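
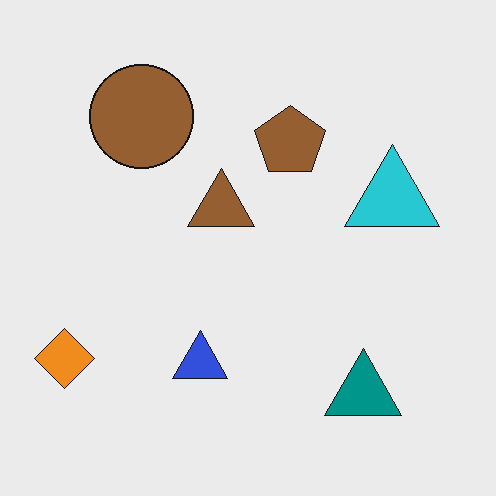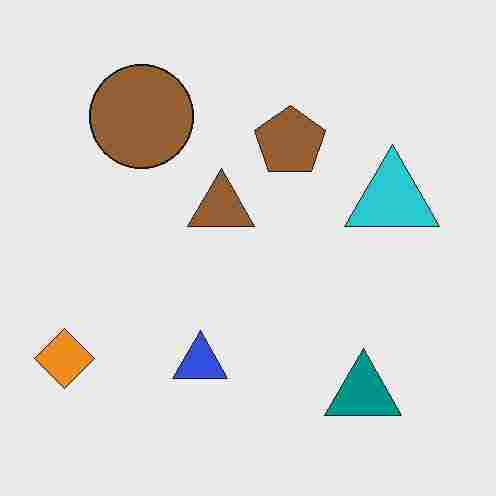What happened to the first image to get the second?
The second image is the first heavily JPEG-compressed with obvious blocking artifacts.

Blocky 8×8 compression artifacts appear around shape edges and the flat background shows ringing — characteristic JPEG degradation.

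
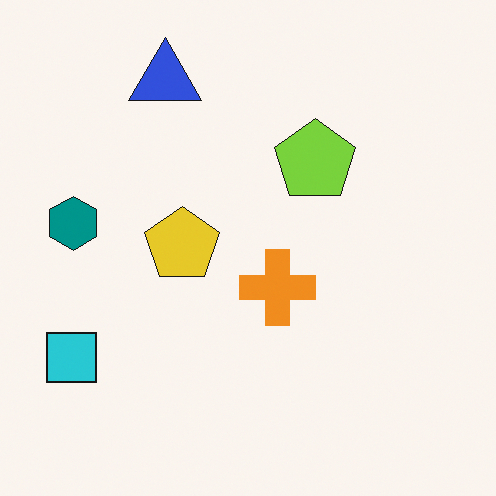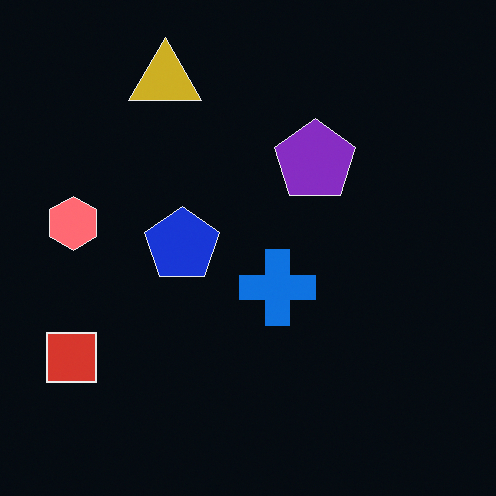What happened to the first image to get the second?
Color-inverted (negative).

The light background has become dark and every shape's color is its complement — a photographic negative.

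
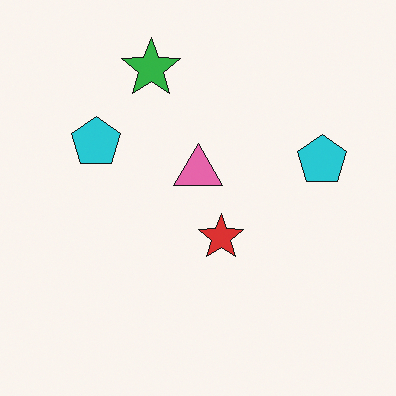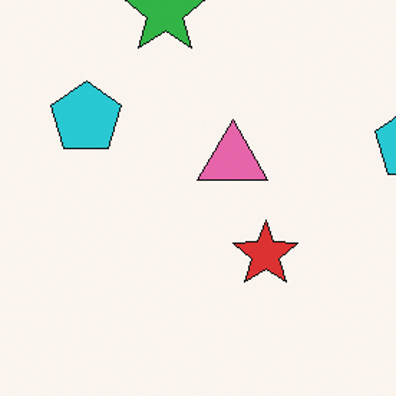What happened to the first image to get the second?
The image was cropped to a modestly smaller region and rescaled.

The visible shapes are larger and the field of view is narrower; shapes near the original edges may be partly or wholly outside the frame — a crop-and-rescale.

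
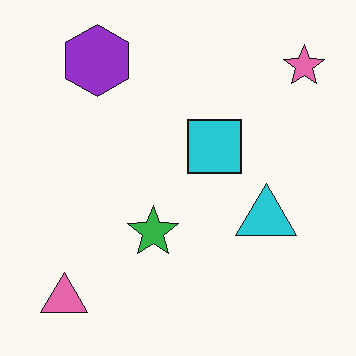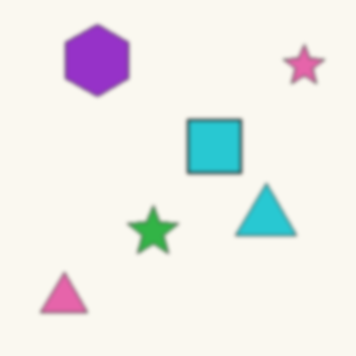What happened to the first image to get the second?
The transformation is: lightly blurred.

Shape edges and outlines are uniformly softened across the whole image.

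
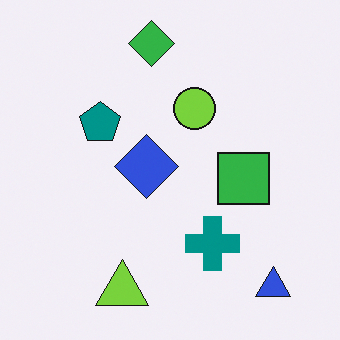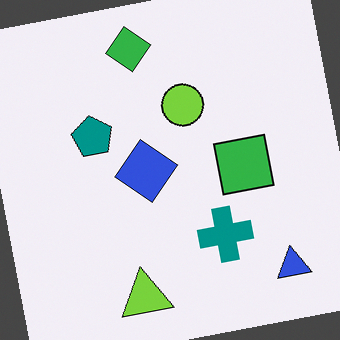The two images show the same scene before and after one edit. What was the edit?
The image was rotated counter-clockwise by a small amount.

Every shape is tilted by the same angle and the image corners show triangular fill wedges — a whole-image rotation by a non-right angle.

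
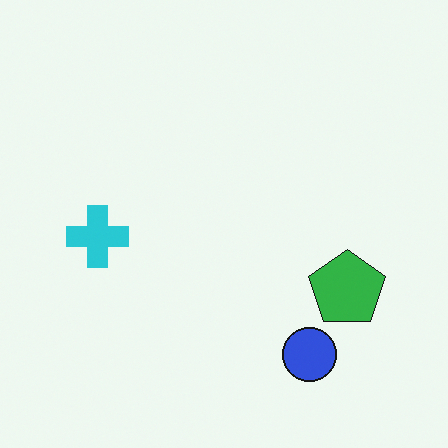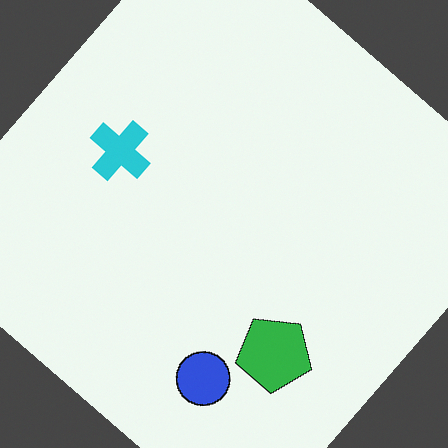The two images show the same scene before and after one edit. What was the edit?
Rotated clockwise by a large amount — several tens of degrees.

Every shape is tilted by the same angle and the image corners show triangular fill wedges — a whole-image rotation by a non-right angle.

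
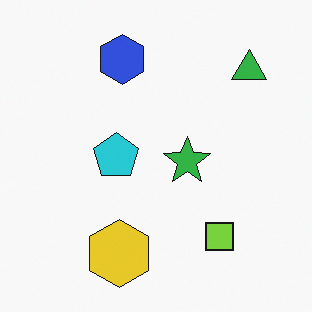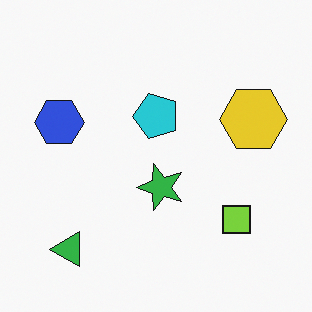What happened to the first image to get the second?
This is the original image transposed (reflected across the top-left ↔ bottom-right diagonal).

Shapes have swapped their row and column positions — what was in the top-right is now in the bottom-left — a diagonal reflection.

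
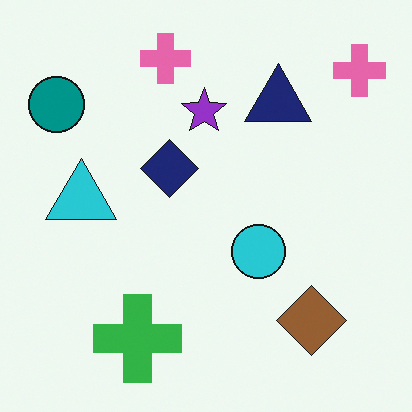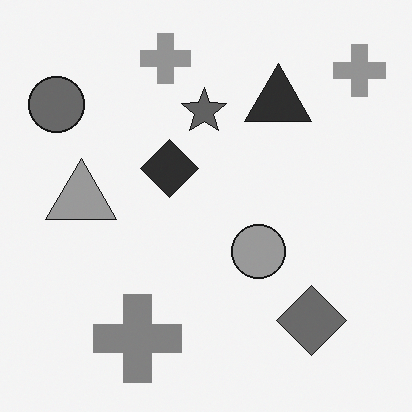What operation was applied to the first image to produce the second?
The transformation is: converted to grayscale.

All color is removed — every shape is now a shade of grey.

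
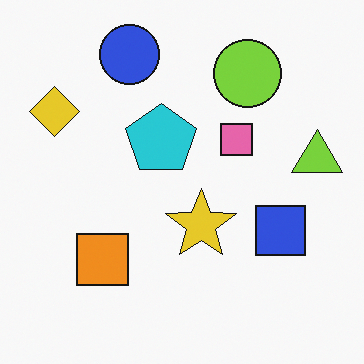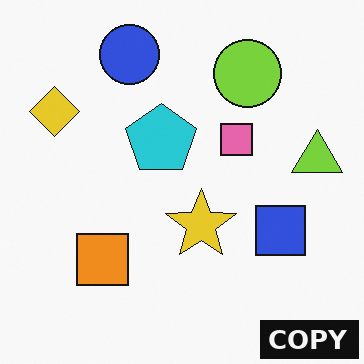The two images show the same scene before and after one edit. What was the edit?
It was watermarked with the text "COPY" in the lower-right corner.

A dark label reading "COPY" appears in the lower-right corner.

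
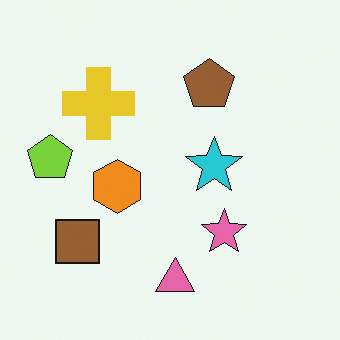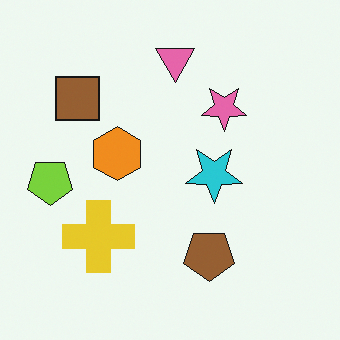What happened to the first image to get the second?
It was flipped vertically (top ↔ bottom).

The pink triangle is in the bottom of the first image and the top of the second — shapes on opposite sides of the horizontal midline have swapped in a mirror flip.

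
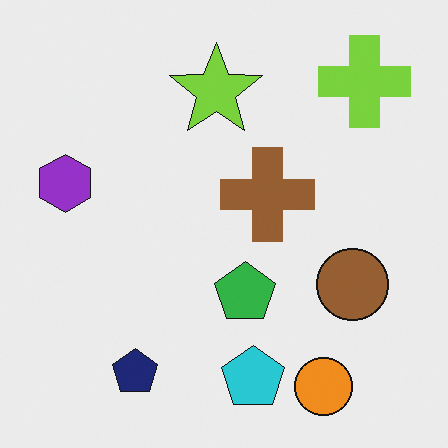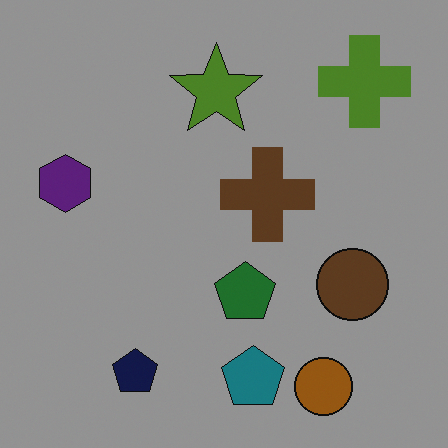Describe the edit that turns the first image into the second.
The second image is the first darkened a lot.

Every pixel — background and shapes alike — is uniformly darkened.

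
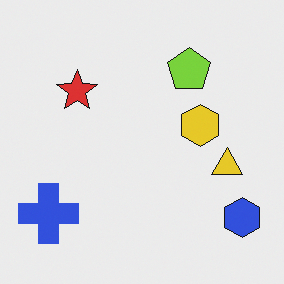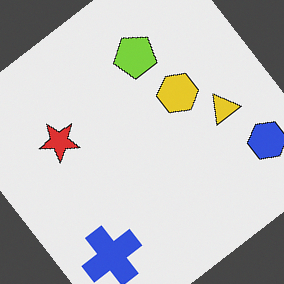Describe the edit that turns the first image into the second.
The transformation is: rotated counter-clockwise by a large amount — several tens of degrees.

Every shape is tilted by the same angle and the image corners show triangular fill wedges — a whole-image rotation by a non-right angle.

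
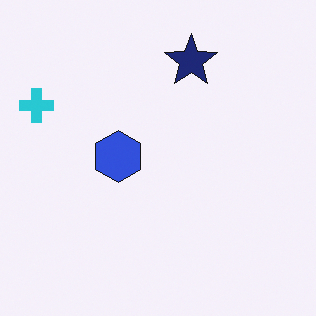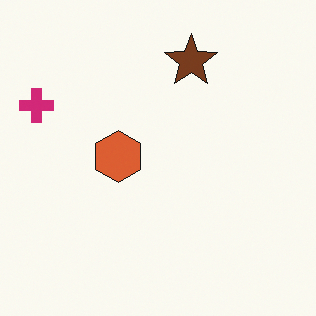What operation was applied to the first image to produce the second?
The transformation is: hue-shifted noticeably.

Every shape's color has rotated by the same amount around the hue wheel — a uniform hue shift.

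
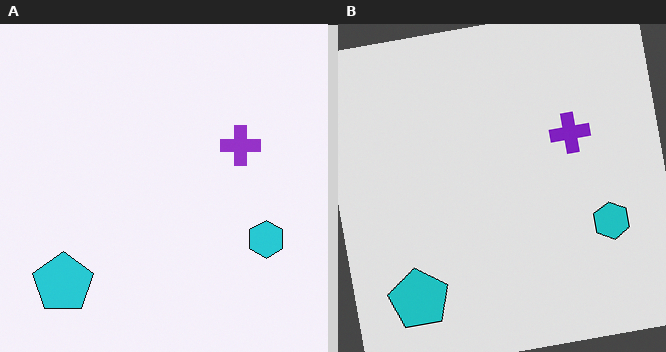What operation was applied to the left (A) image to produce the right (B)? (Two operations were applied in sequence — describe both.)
The transformation is: moderately posterized, then rotated counter-clockwise by a small amount.

Each flat color has snapped to a coarser quantized level — most visibly, the near-white background has dropped to a flat grey. Every shape is tilted by the same angle and the image corners show triangular fill wedges — a whole-image rotation by a non-right angle.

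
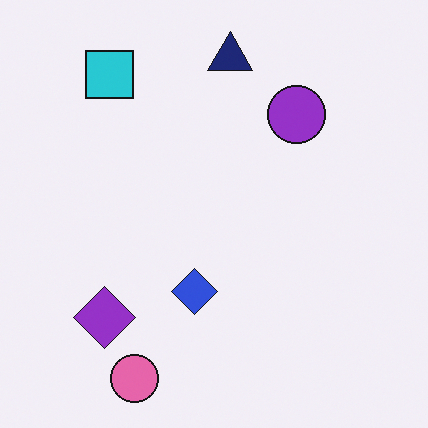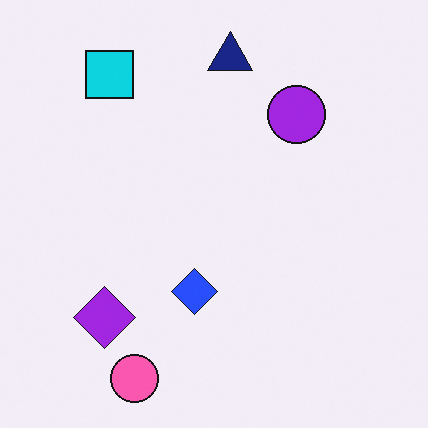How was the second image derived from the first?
The second image is the first slightly oversaturated.

All colors are more vivid — a global saturation change.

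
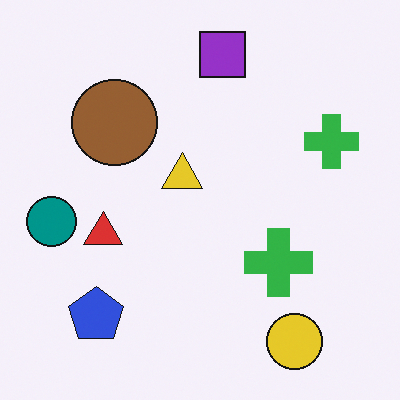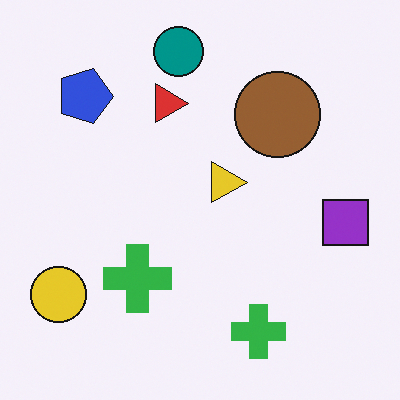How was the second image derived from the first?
It was rotated 90° clockwise.

The yellow circle sits in the bottom-right of the first image and the bottom-left of the second — consistent with a whole-image 90° clockwise rotation.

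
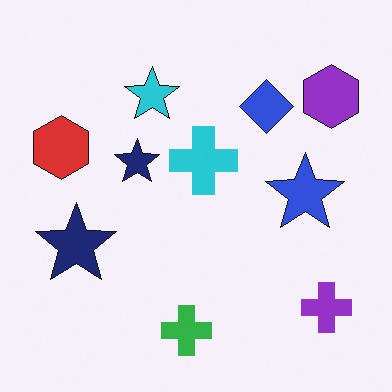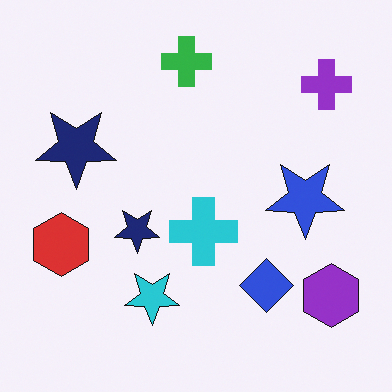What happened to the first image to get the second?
It was flipped vertically (top ↔ bottom).

The green cross is in the bottom of the first image and the top of the second — shapes on opposite sides of the horizontal midline have swapped in a mirror flip.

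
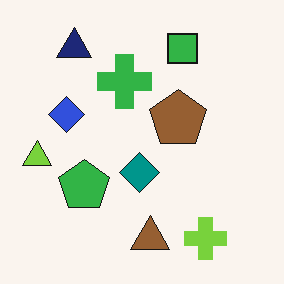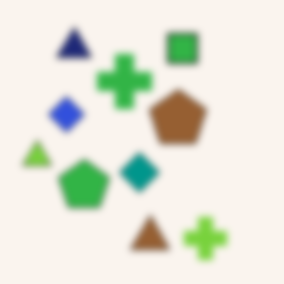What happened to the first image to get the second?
The second image is the first noticeably gaussian-blurred.

Shape edges and outlines are uniformly softened across the whole image.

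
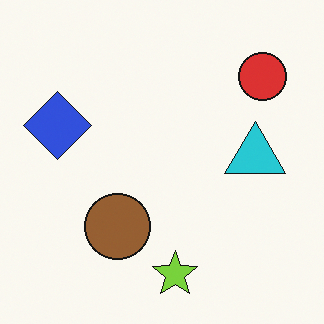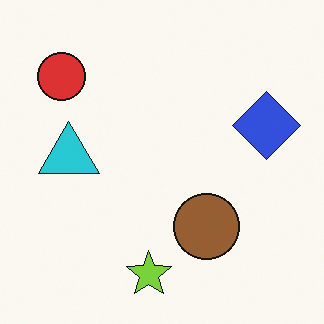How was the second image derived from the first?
The transformation is: flipped horizontally (left ↔ right).

The blue diamond is in the left of the first image and the right of the second — shapes on opposite sides of the vertical midline have swapped in a mirror flip.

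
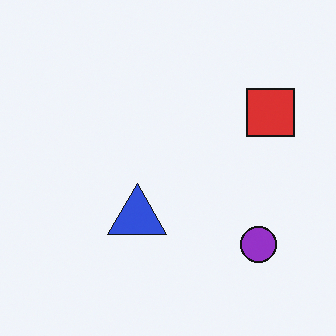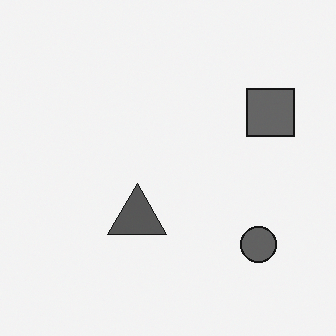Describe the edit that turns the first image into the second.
It was converted to grayscale.

All color is removed — every shape is now a shade of grey.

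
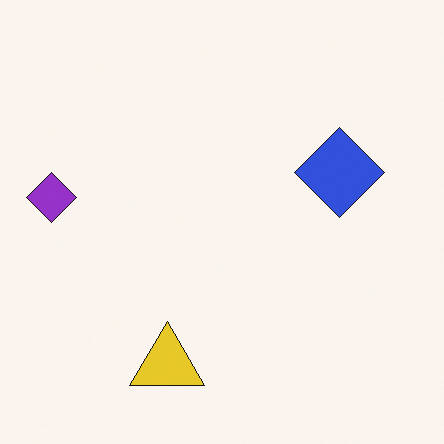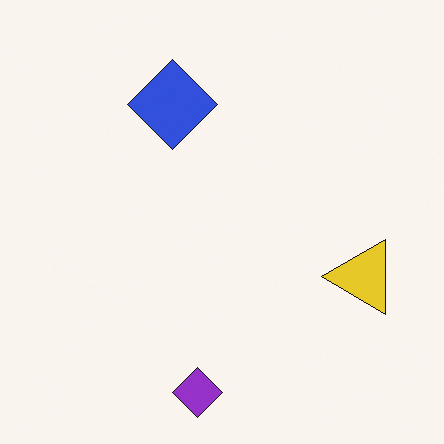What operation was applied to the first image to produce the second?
Rotated 90° counter-clockwise.

The purple diamond sits in the left of the first image and the bottom of the second — consistent with a whole-image 90° counter-clockwise rotation.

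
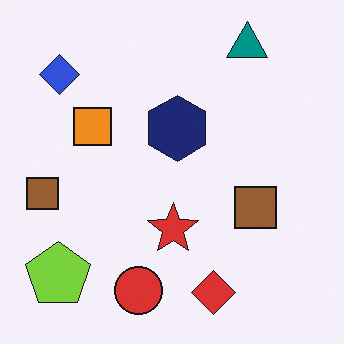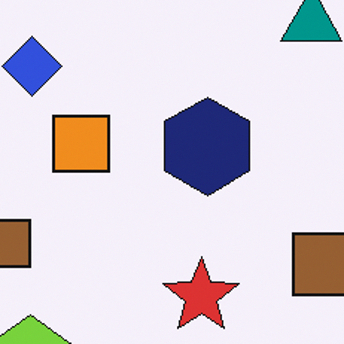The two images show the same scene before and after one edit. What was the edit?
The image was cropped slightly and scaled back up.

The visible shapes are larger and the field of view is narrower; shapes near the original edges may be partly or wholly outside the frame — a crop-and-rescale.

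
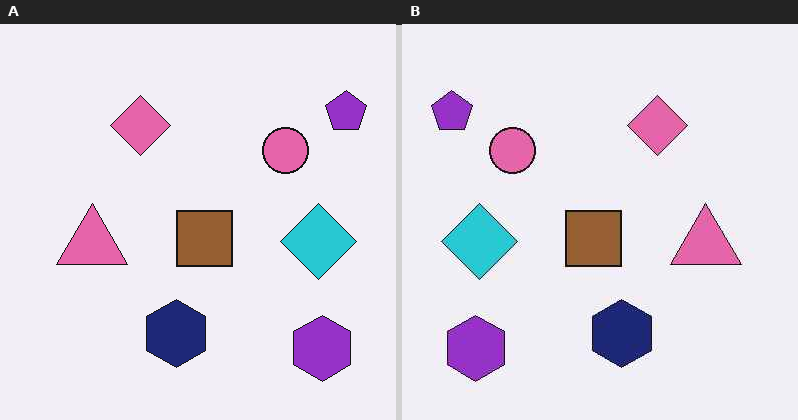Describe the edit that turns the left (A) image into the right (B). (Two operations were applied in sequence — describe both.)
The image was flipped horizontally (left ↔ right), then JPEG-compressed with visible artifacts.

The purple pentagon is in the top-right of the left (A) image and the top-left of the right (B) — shapes on opposite sides of the vertical midline have swapped in a mirror flip. Blocky 8×8 compression artifacts appear around shape edges and the flat background shows ringing — characteristic JPEG degradation.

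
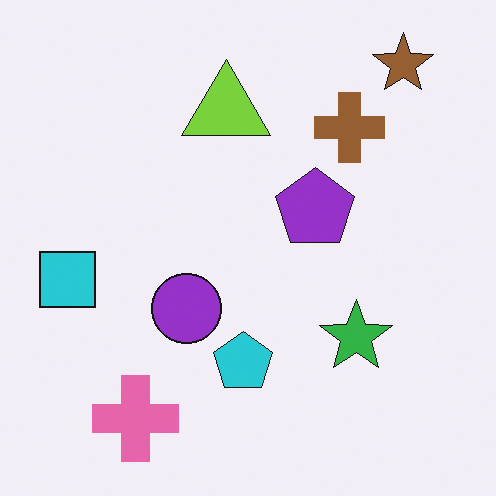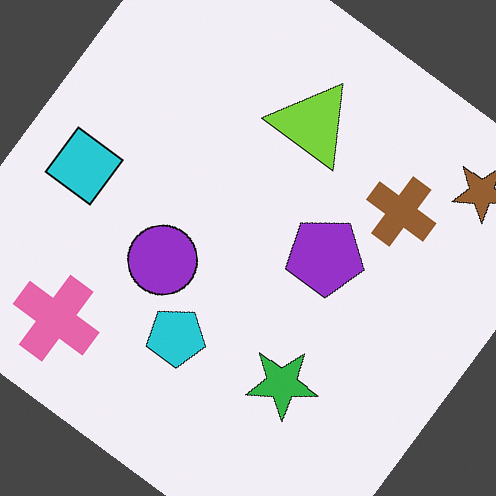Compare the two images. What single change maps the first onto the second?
The second image is the first rotated clockwise by a large amount — several tens of degrees.

Every shape is tilted by the same angle and the image corners show triangular fill wedges — a whole-image rotation by a non-right angle.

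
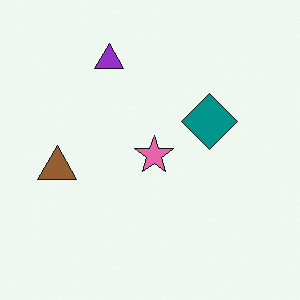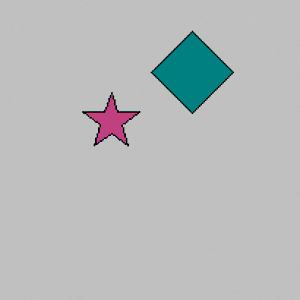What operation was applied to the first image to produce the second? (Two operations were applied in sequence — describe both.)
The transformation is: cropped slightly and scaled back up, then aggressively posterized.

The visible shapes are larger and the field of view is narrower; shapes near the original edges may be partly or wholly outside the frame — a crop-and-rescale. Each flat color has snapped to a coarser quantized level — most visibly, the near-white background has dropped to a flat grey.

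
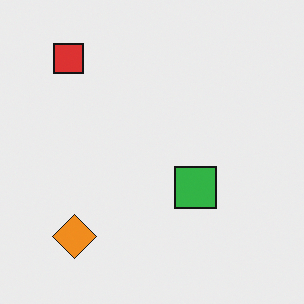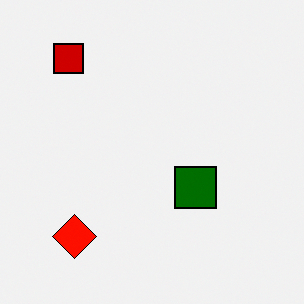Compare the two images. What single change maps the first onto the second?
The second image is the first boosted in contrast.

Tones are pushed away from mid-grey across the whole image — a global contrast change.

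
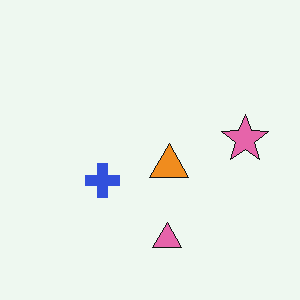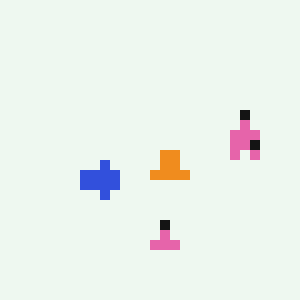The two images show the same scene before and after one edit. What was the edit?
The second image is the first heavily pixelated into large blocks.

Shapes are reduced to large square blocks; fine edges and outlines are lost — a downscale-then-upscale (mosaic) effect.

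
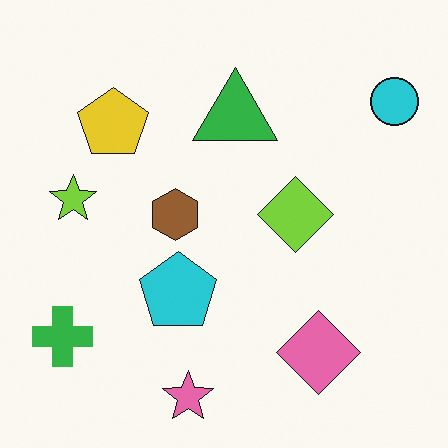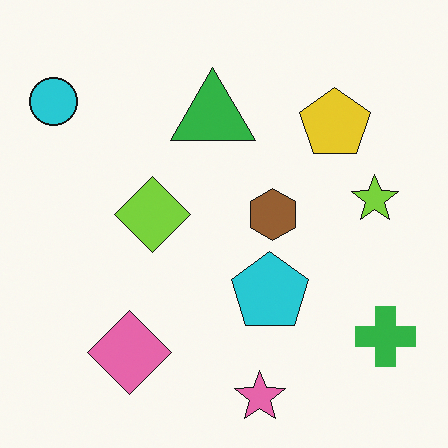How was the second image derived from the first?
It was flipped horizontally (left ↔ right).

The cyan circle is in the top-right of the first image and the top-left of the second — shapes on opposite sides of the vertical midline have swapped in a mirror flip.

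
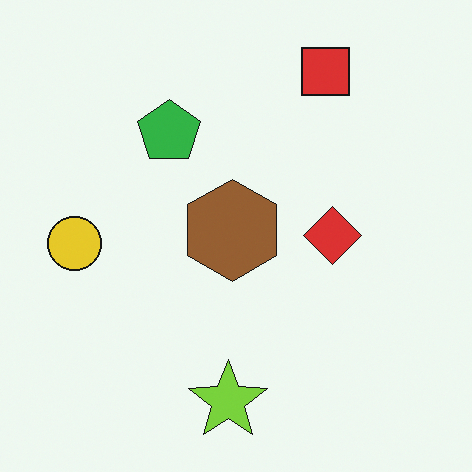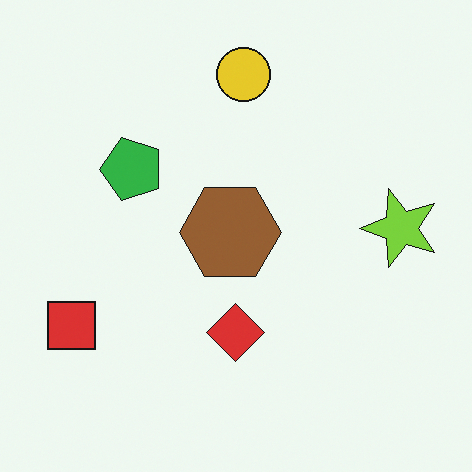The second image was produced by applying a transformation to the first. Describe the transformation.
This is the original image transposed (reflected across the top-left ↔ bottom-right diagonal).

Shapes have swapped their row and column positions — what was in the top-right is now in the bottom-left — a diagonal reflection.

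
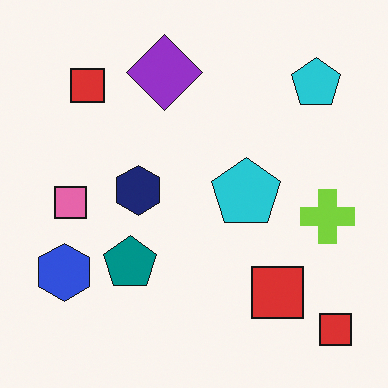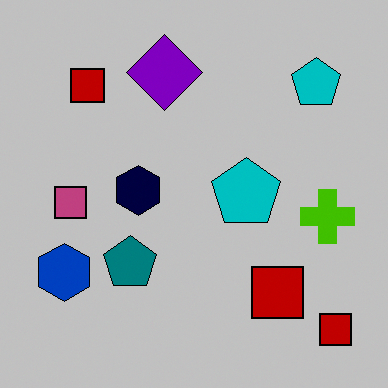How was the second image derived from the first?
The image was aggressively posterized.

Each flat color has snapped to a coarser quantized level — most visibly, the near-white background has dropped to a flat grey.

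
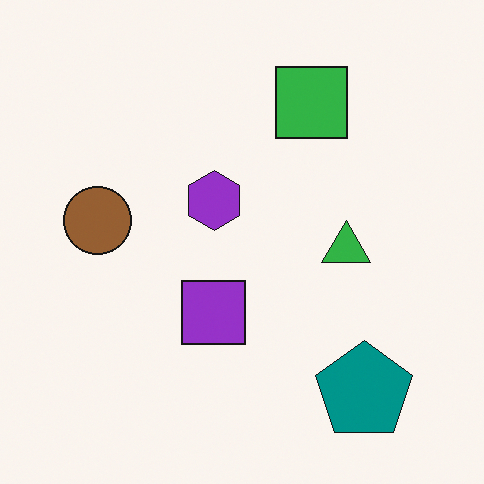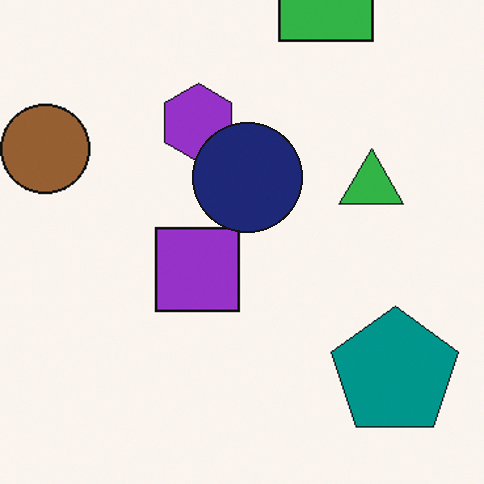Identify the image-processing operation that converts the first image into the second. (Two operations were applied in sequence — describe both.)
It was cropped to a modestly smaller region and rescaled, then overlaid with an additional navy circle.

The visible shapes are larger and the field of view is narrower; shapes near the original edges may be partly or wholly outside the frame — a crop-and-rescale. A navy circle appears in the second image that is absent from the first.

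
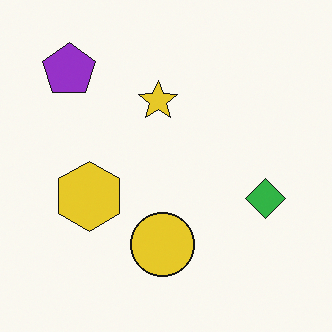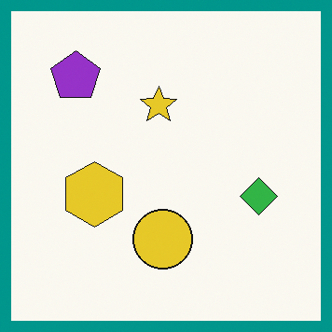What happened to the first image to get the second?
It was framed with a teal border.

A solid teal frame runs around the edge of the second image, with the content slightly shrunk inside it.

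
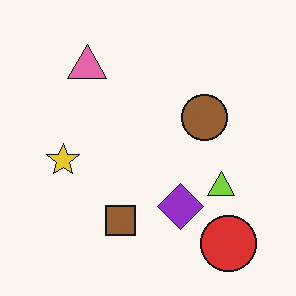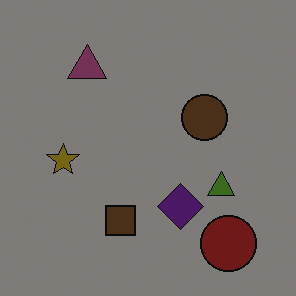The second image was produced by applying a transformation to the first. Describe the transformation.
Substantially darkened.

Every pixel — background and shapes alike — is uniformly darkened.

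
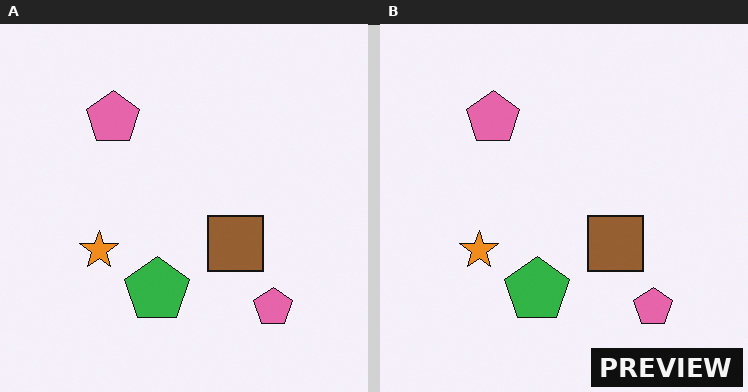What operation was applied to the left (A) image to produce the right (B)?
Watermarked with the text "PREVIEW" in the lower-right corner.

A dark label reading "PREVIEW" appears in the lower-right corner.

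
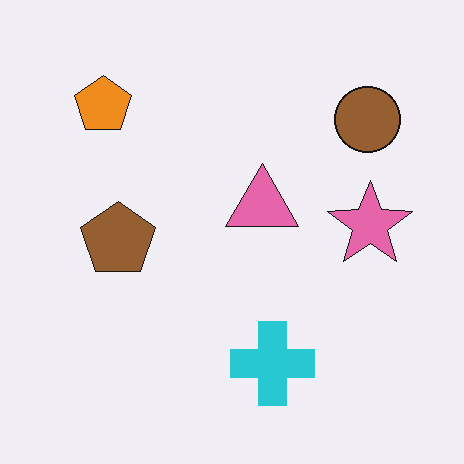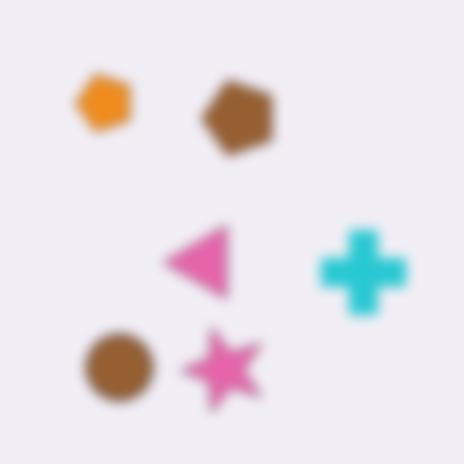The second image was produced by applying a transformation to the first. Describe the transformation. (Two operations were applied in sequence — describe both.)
The second image is the first transposed (reflected across the top-left ↔ bottom-right diagonal), then strongly gaussian-blurred.

Shapes have swapped their row and column positions — what was in the top-right is now in the bottom-left — a diagonal reflection. Shape edges and outlines are uniformly softened across the whole image.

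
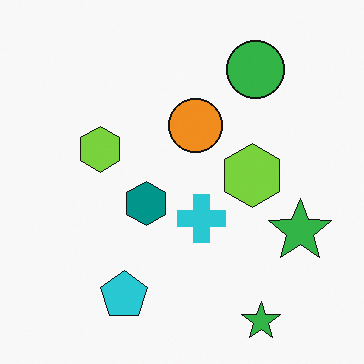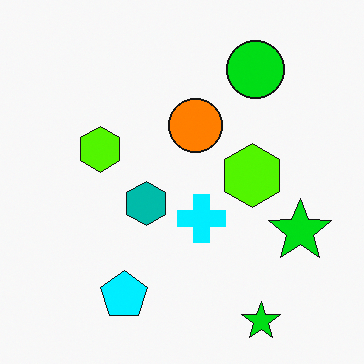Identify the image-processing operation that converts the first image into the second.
The transformation is: heavily oversaturated.

All colors are more vivid — a global saturation change.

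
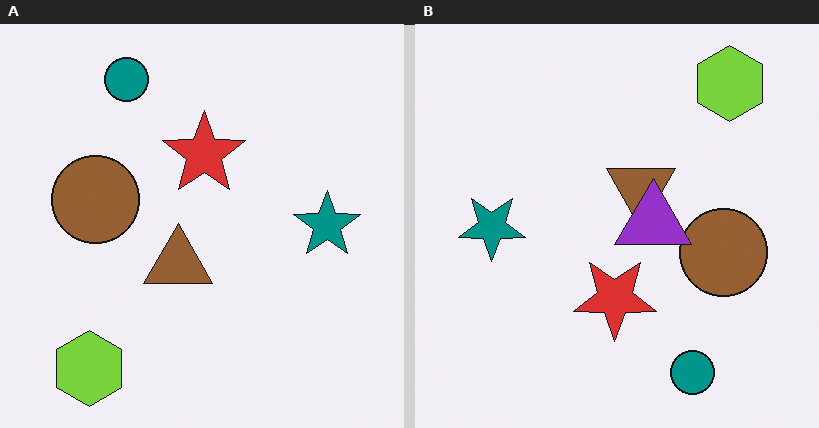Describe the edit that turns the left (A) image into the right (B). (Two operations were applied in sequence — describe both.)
The transformation is: rotated 180°, then overlaid with an additional purple triangle.

The lime hexagon sits in the bottom-left of the left (A) image and the top-right of the right (B) — consistent with a whole-image 180° rotation. A purple triangle appears in the right (B) image that is absent from the left (A).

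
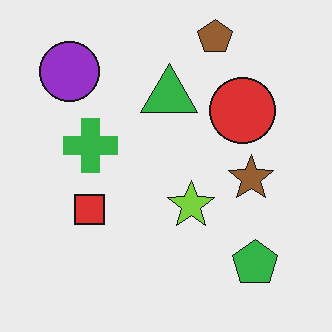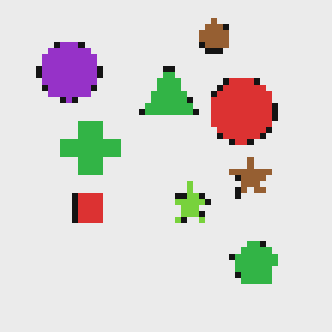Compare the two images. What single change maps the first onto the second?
It was moderately pixelated.

Shapes are reduced to large square blocks; fine edges and outlines are lost — a downscale-then-upscale (mosaic) effect.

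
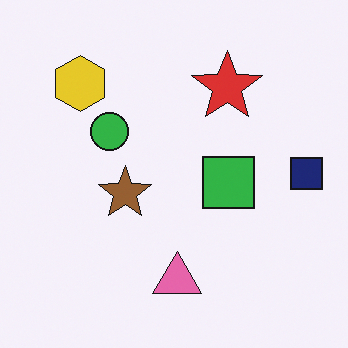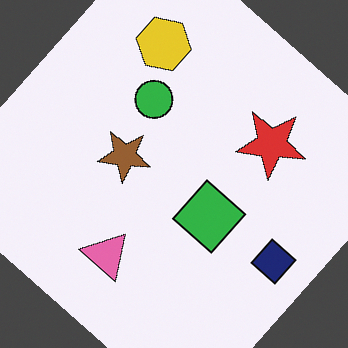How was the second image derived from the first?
It was rotated clockwise by a large amount — several tens of degrees.

Every shape is tilted by the same angle and the image corners show triangular fill wedges — a whole-image rotation by a non-right angle.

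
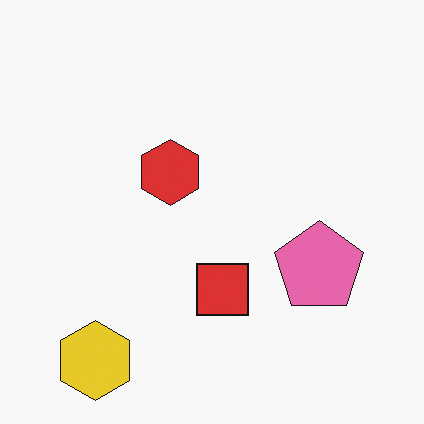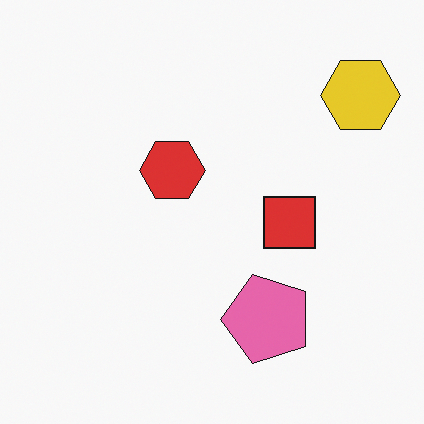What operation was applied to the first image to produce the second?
The transformation is: transposed (reflected across the top-left ↔ bottom-right diagonal).

Shapes have swapped their row and column positions — what was in the top-right is now in the bottom-left — a diagonal reflection.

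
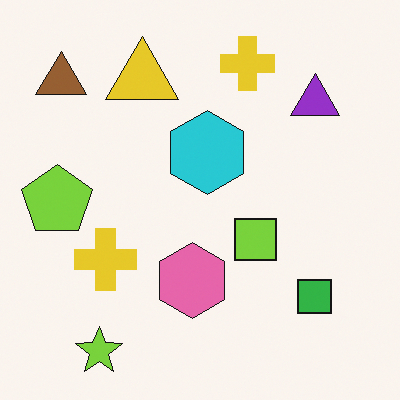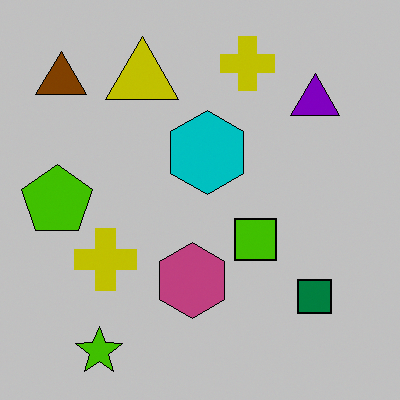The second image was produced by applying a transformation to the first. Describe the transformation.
It was aggressively posterized.

Each flat color has snapped to a coarser quantized level — most visibly, the near-white background has dropped to a flat grey.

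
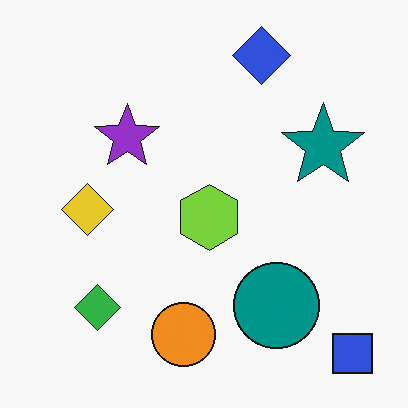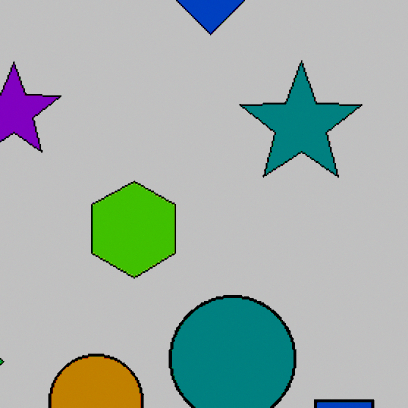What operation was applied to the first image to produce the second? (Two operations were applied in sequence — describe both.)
Cropped to a modestly smaller region and rescaled, then heavily posterized to just a handful of flat colors.

The visible shapes are larger and the field of view is narrower; shapes near the original edges may be partly or wholly outside the frame — a crop-and-rescale. Each flat color has snapped to a coarser quantized level — most visibly, the near-white background has dropped to a flat grey.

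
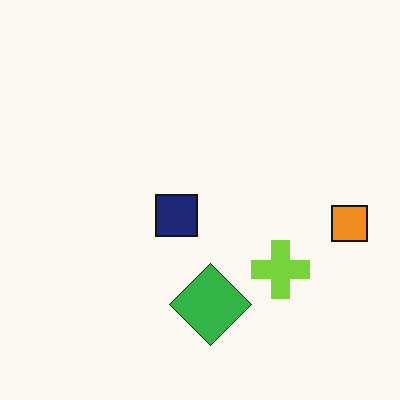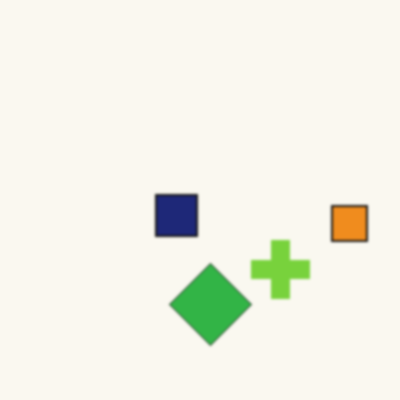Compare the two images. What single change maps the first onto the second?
The image was slightly softened.

Shape edges and outlines are uniformly softened across the whole image.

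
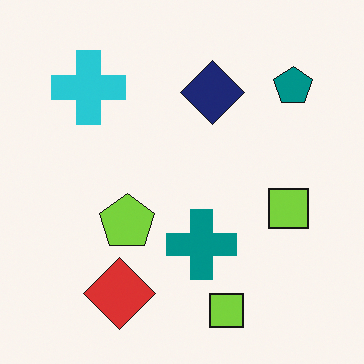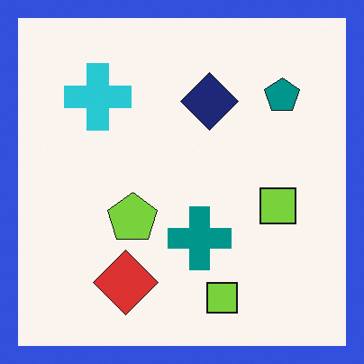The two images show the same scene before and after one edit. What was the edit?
The second image is the first framed with a blue border.

A solid blue frame runs around the edge of the second image, with the content slightly shrunk inside it.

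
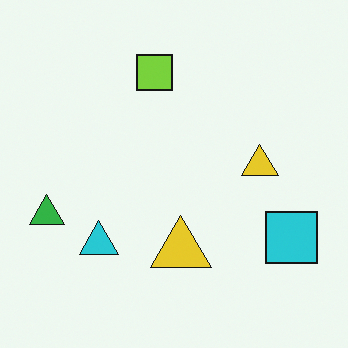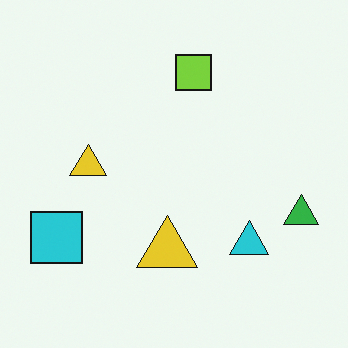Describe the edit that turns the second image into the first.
Flipped horizontally (left ↔ right).

The green triangle is in the right of the second image and the left of the first — shapes on opposite sides of the vertical midline have swapped in a mirror flip.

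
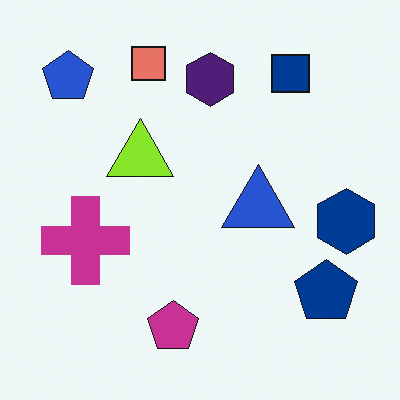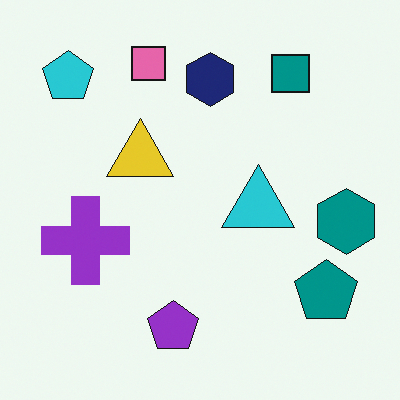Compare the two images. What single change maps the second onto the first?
The transformation is: hue-shifted by a small amount.

Every shape's color has rotated by the same amount around the hue wheel — a uniform hue shift.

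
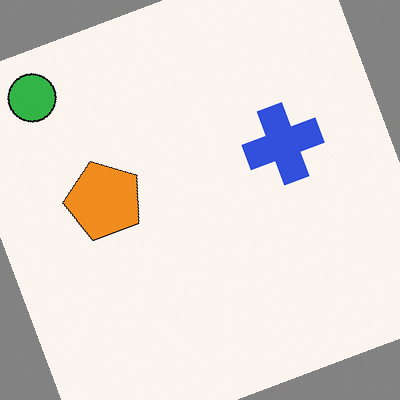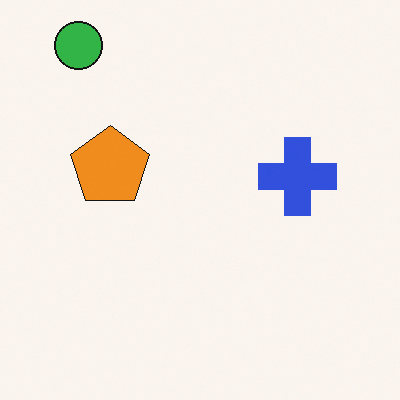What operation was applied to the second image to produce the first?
The first image is the second rotated counter-clockwise by a moderate amount.

Every shape is tilted by the same angle and the image corners show triangular fill wedges — a whole-image rotation by a non-right angle.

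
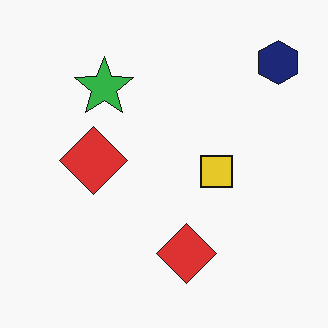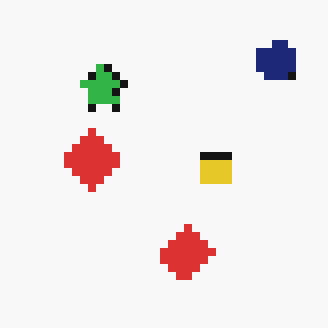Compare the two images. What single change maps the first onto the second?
The second image is the first pixelated into visible square blocks.

Shapes are reduced to large square blocks; fine edges and outlines are lost — a downscale-then-upscale (mosaic) effect.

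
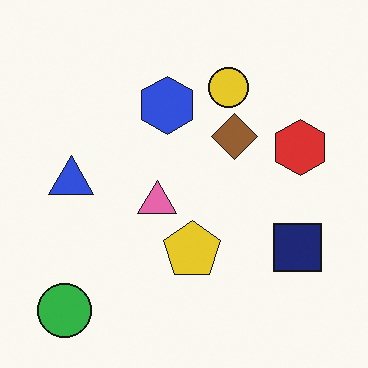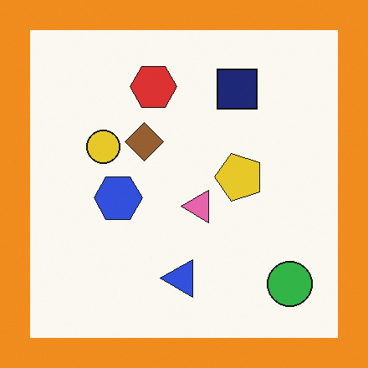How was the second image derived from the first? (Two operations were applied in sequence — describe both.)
The second image is the first rotated 90° counter-clockwise, then framed with a orange border.

The green circle sits in the bottom-left of the first image and the bottom-right of the second — consistent with a whole-image 90° counter-clockwise rotation. A solid orange frame runs around the edge of the second image, with the content slightly shrunk inside it.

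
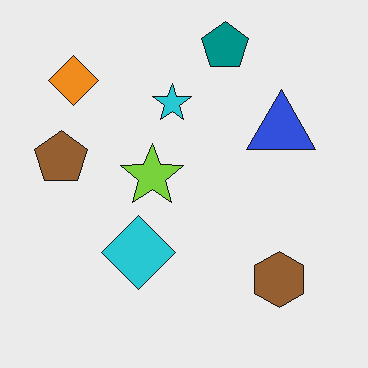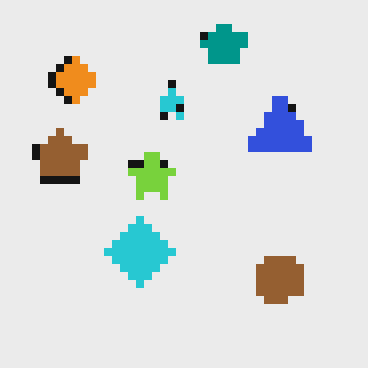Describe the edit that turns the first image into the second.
This is the original image moderately pixelated.

Shapes are reduced to large square blocks; fine edges and outlines are lost — a downscale-then-upscale (mosaic) effect.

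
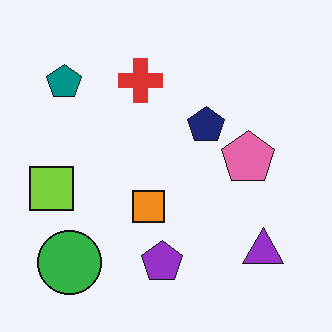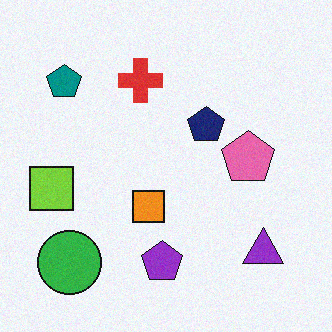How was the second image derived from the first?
It was degraded with a light layer of grain.

Random speckle covers the whole image, including the flat background.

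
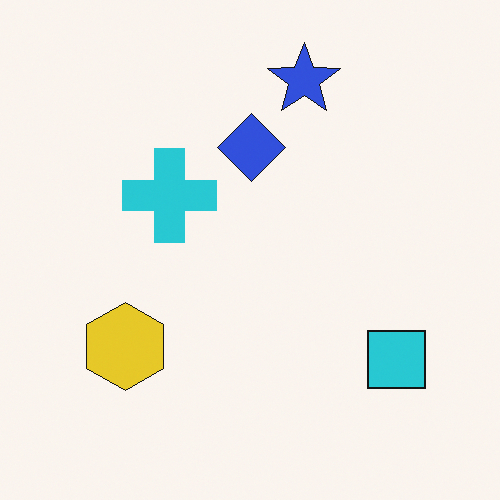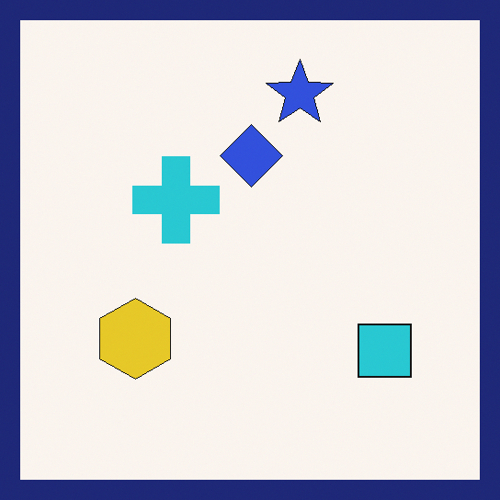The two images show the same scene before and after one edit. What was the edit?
The image was framed with a navy border.

A solid navy frame runs around the edge of the second image, with the content slightly shrunk inside it.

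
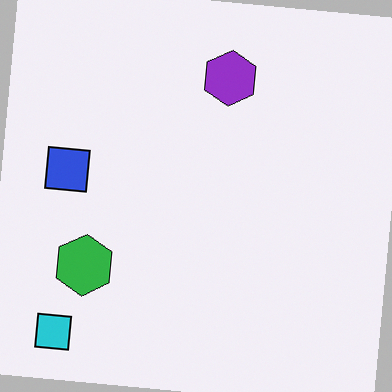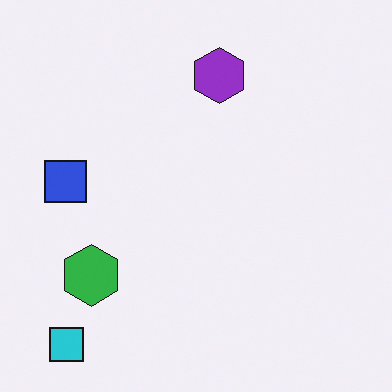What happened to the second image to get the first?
It was rotated clockwise by a slight angle.

Every shape is tilted by the same angle and the image corners show triangular fill wedges — a whole-image rotation by a non-right angle.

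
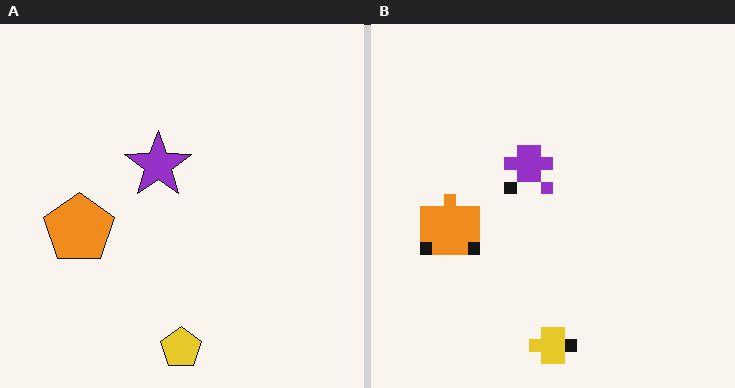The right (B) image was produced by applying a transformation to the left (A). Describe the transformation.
This is the original image coarsely pixelated.

Shapes are reduced to large square blocks; fine edges and outlines are lost — a downscale-then-upscale (mosaic) effect.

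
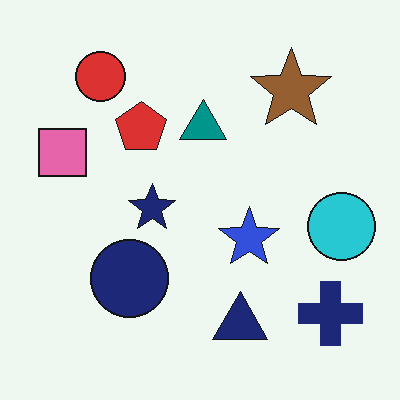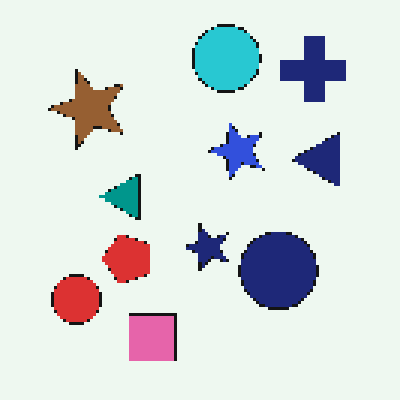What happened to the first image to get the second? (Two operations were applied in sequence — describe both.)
The transformation is: mildly pixelated, then rotated 90° counter-clockwise.

Shapes are reduced to large square blocks; fine edges and outlines are lost — a downscale-then-upscale (mosaic) effect. The navy cross sits in the bottom-right of the first image and the top-right of the second — consistent with a whole-image 90° counter-clockwise rotation.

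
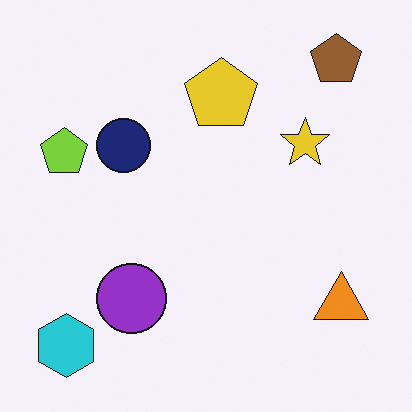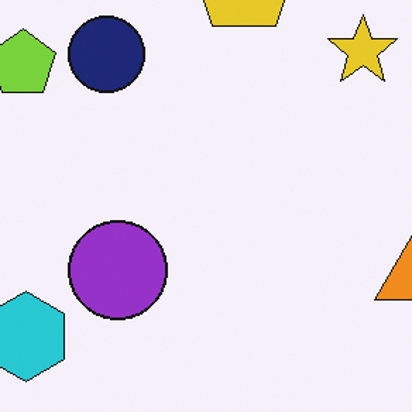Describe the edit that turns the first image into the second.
It was cropped slightly and scaled back up.

The visible shapes are larger and the field of view is narrower; shapes near the original edges may be partly or wholly outside the frame — a crop-and-rescale.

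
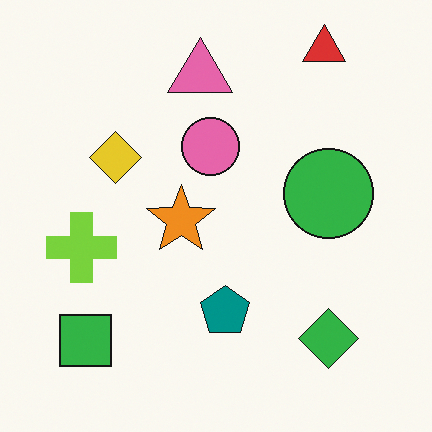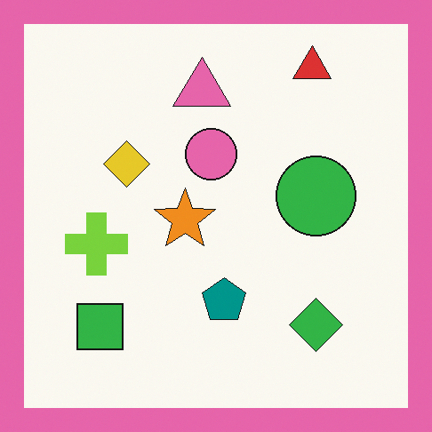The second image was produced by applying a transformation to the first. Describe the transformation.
The second image is the first framed with a pink border.

A solid pink frame runs around the edge of the second image, with the content slightly shrunk inside it.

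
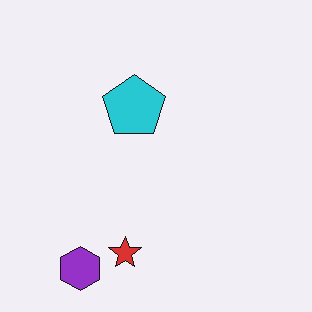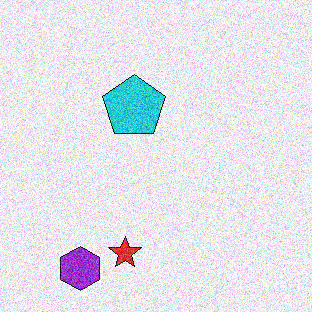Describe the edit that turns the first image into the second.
The image was degraded with heavy additive noise.

Random speckle covers the whole image, including the flat background.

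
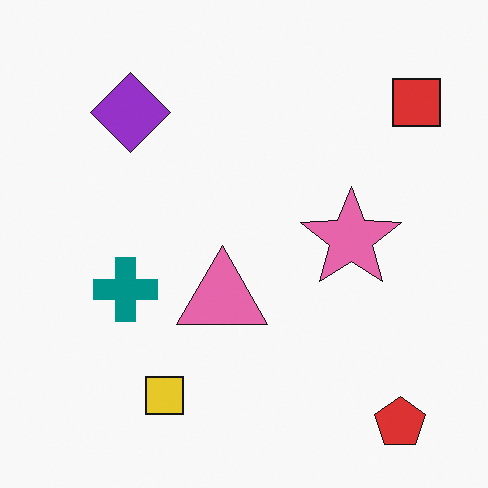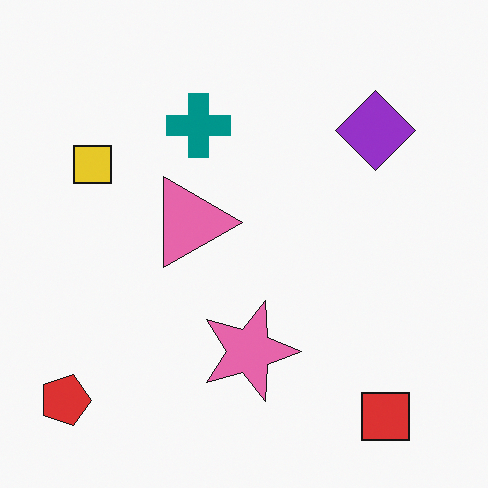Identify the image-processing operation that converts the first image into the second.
This is the original image rotated 90° clockwise.

The red pentagon sits in the bottom-right of the first image and the bottom-left of the second — consistent with a whole-image 90° clockwise rotation.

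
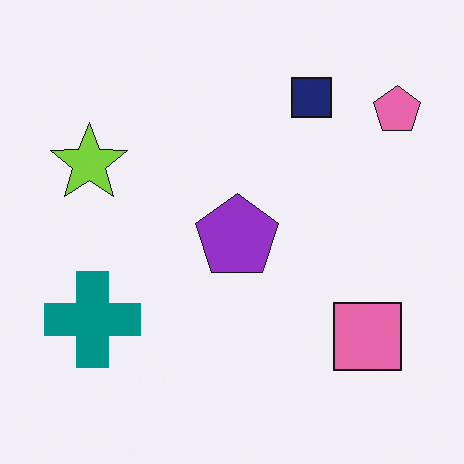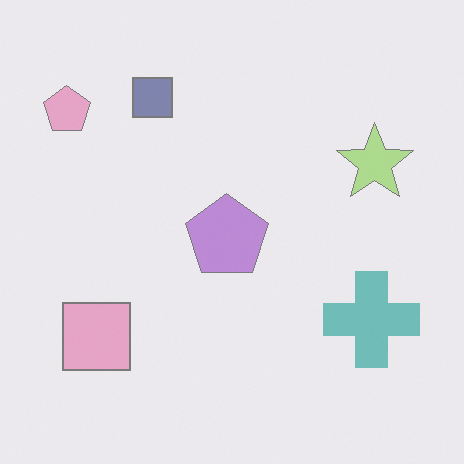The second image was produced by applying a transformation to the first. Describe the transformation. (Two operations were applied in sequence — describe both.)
The image was washed out (contrast reduced), then flipped horizontally (left ↔ right).

Tones are pushed toward mid-grey across the whole image — a global contrast change. The pink pentagon is in the top-right of the first image and the top-left of the second — shapes on opposite sides of the vertical midline have swapped in a mirror flip.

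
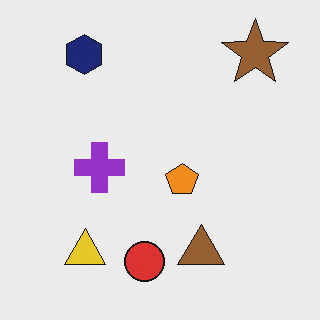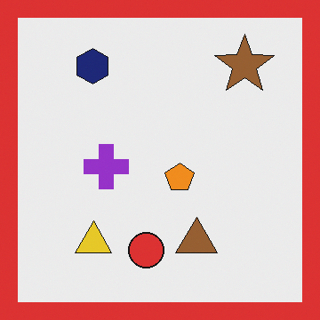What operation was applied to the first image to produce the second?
This is the original image framed with a red border.

A solid red frame runs around the edge of the second image, with the content slightly shrunk inside it.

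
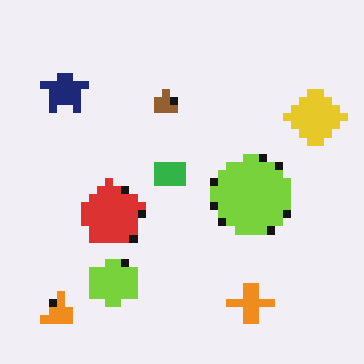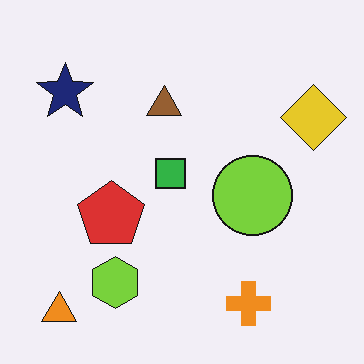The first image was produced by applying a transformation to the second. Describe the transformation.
The transformation is: pixelated into visible square blocks.

Shapes are reduced to large square blocks; fine edges and outlines are lost — a downscale-then-upscale (mosaic) effect.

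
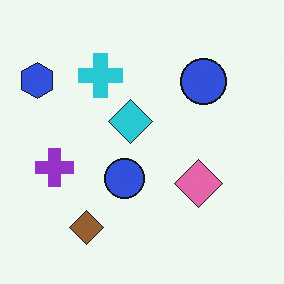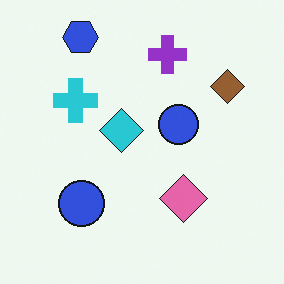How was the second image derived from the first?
Transposed (reflected across the top-left ↔ bottom-right diagonal).

Shapes have swapped their row and column positions — what was in the top-right is now in the bottom-left — a diagonal reflection.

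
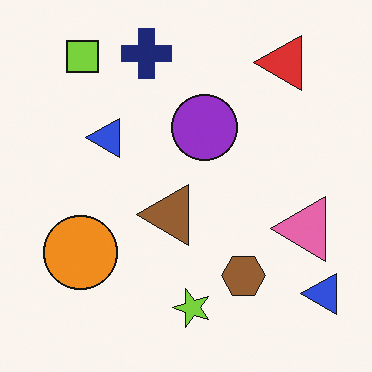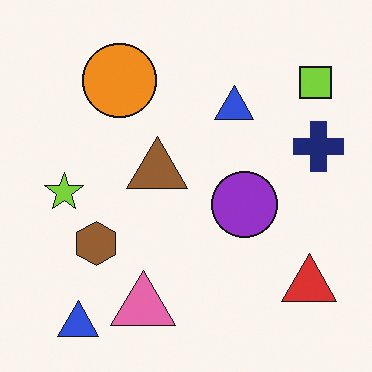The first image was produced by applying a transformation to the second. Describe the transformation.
It was rotated 90° counter-clockwise.

The lime square sits in the top-right of the second image and the top-left of the first — consistent with a whole-image 90° counter-clockwise rotation.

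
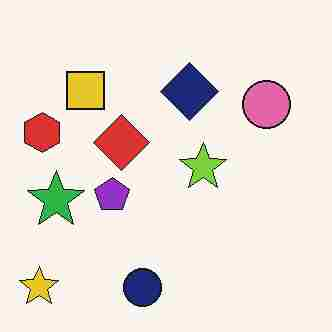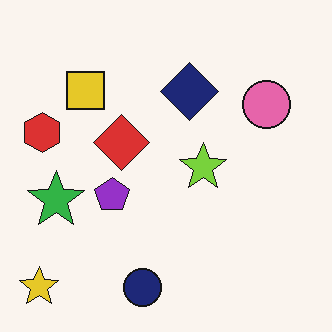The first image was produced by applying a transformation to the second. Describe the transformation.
The transformation is: degraded with heavy JPEG compression.

Blocky 8×8 compression artifacts appear around shape edges and the flat background shows ringing — characteristic JPEG degradation.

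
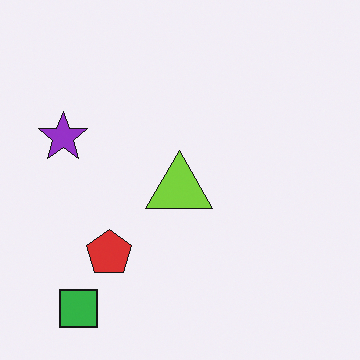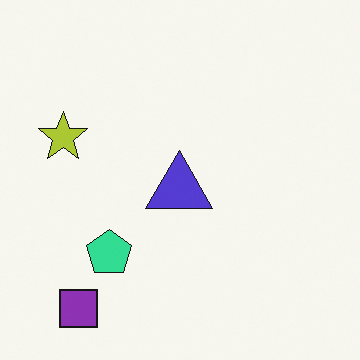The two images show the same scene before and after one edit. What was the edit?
This is the original image hue-shifted by a moderate amount.

Every shape's color has rotated by the same amount around the hue wheel — a uniform hue shift.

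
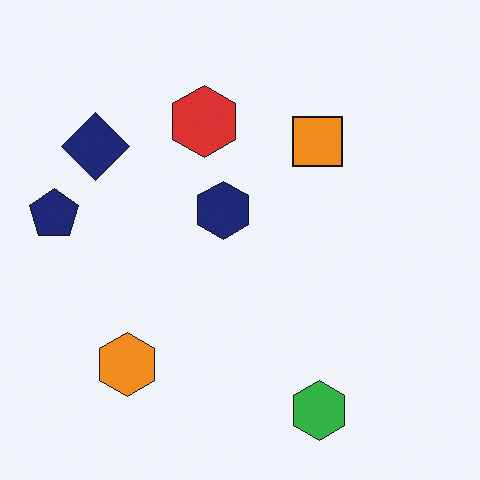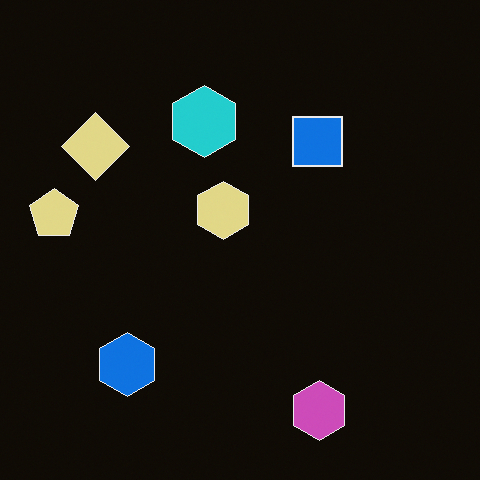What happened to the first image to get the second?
It was color-inverted (negative).

The light background has become dark and every shape's color is its complement — a photographic negative.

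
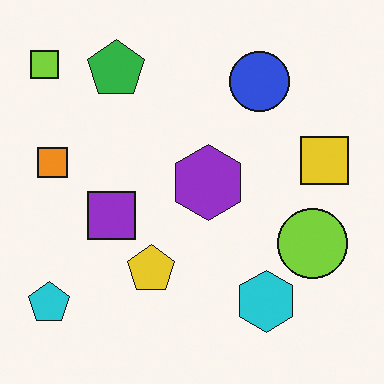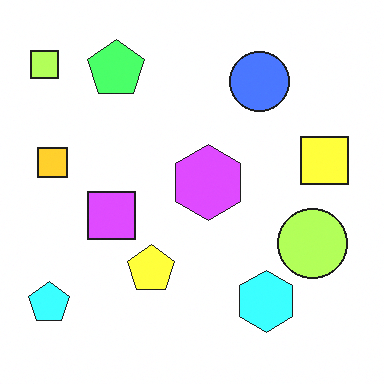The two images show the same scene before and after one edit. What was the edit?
The image was noticeably brightened.

Every pixel — background and shapes alike — is uniformly brightened.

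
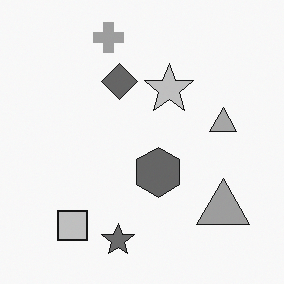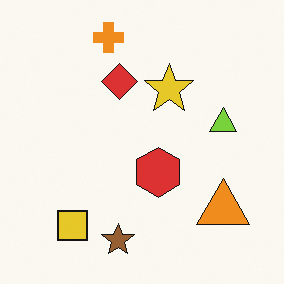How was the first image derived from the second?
The image was converted to grayscale.

All color is removed — every shape is now a shade of grey.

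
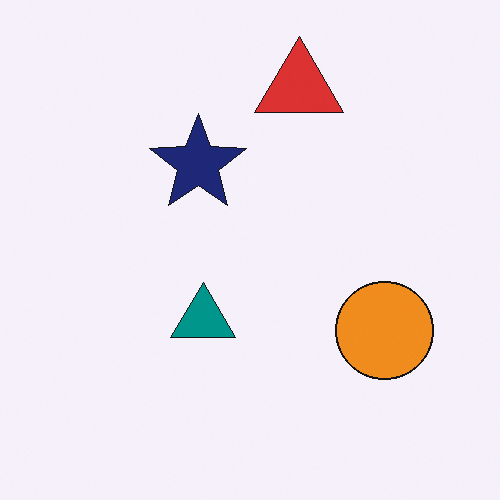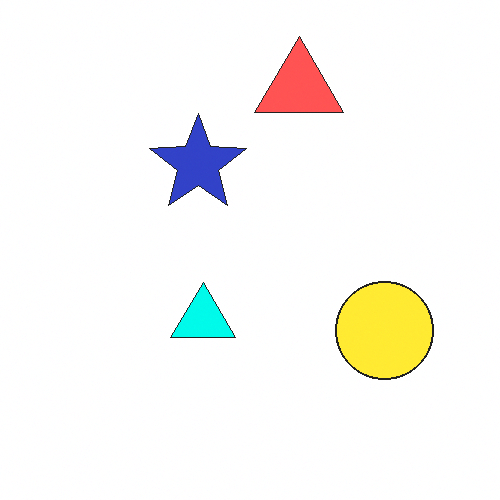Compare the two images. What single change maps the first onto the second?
It was brightened a lot.

Every pixel — background and shapes alike — is uniformly brightened.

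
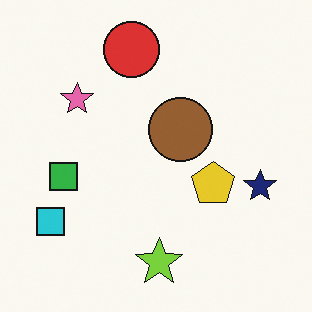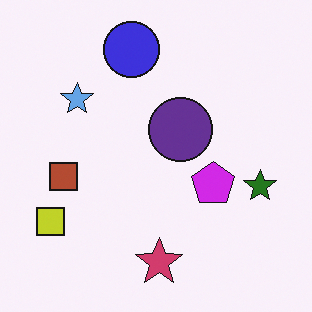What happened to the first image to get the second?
The transformation is: hue-shifted by a large amount.

Every shape's color has rotated by the same amount around the hue wheel — a uniform hue shift.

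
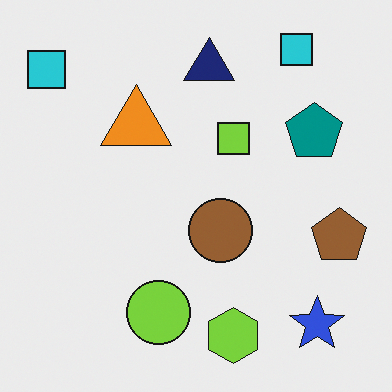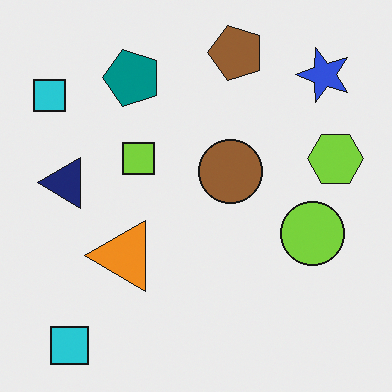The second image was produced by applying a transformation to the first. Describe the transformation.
This is the original image rotated 90° counter-clockwise.

The blue star sits in the bottom-right of the first image and the top-right of the second — consistent with a whole-image 90° counter-clockwise rotation.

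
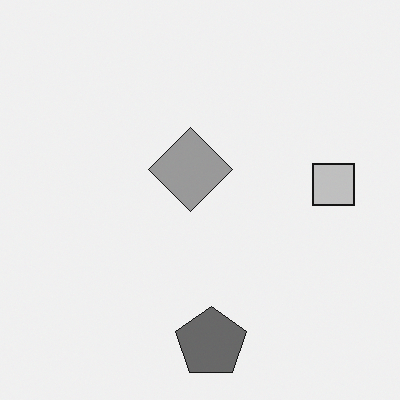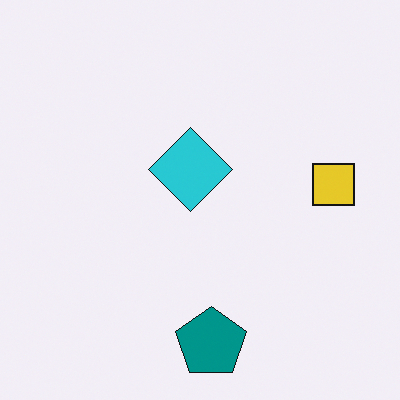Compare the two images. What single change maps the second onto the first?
Converted to grayscale.

All color is removed — every shape is now a shade of grey.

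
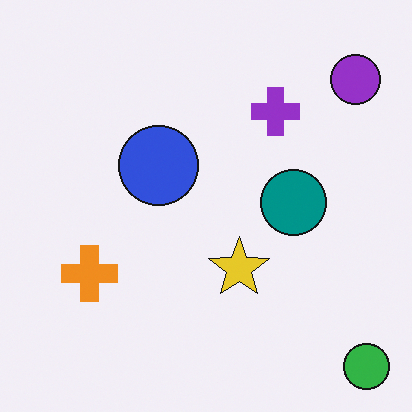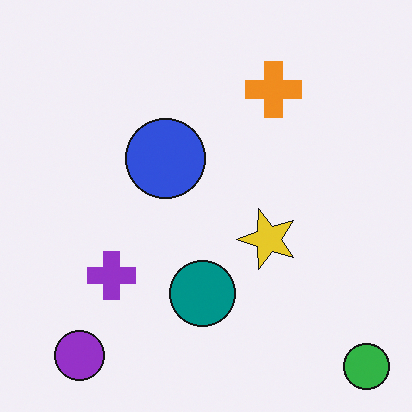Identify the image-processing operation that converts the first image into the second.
The transformation is: transposed (reflected across the top-left ↔ bottom-right diagonal).

Shapes have swapped their row and column positions — what was in the top-right is now in the bottom-left — a diagonal reflection.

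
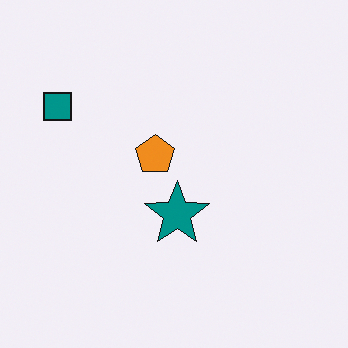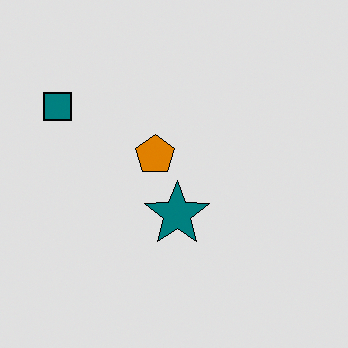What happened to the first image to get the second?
This is the original image moderately posterized.

Each flat color has snapped to a coarser quantized level — most visibly, the near-white background has dropped to a flat grey.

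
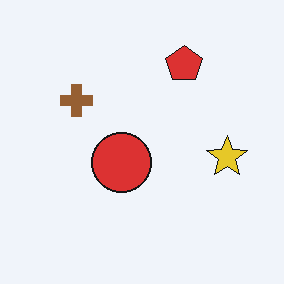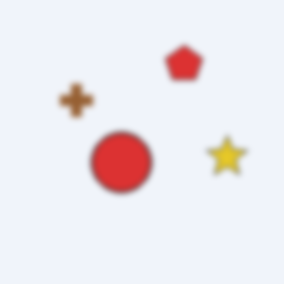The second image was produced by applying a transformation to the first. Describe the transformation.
The image was moderately blurred.

Shape edges and outlines are uniformly softened across the whole image.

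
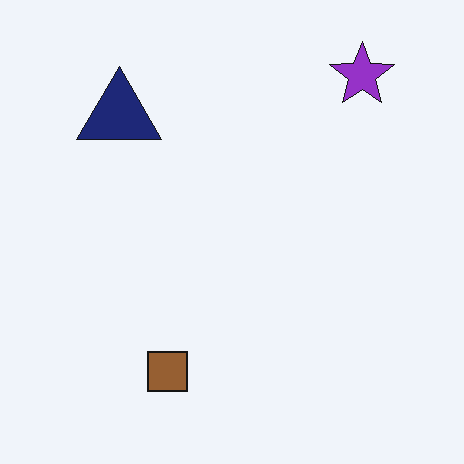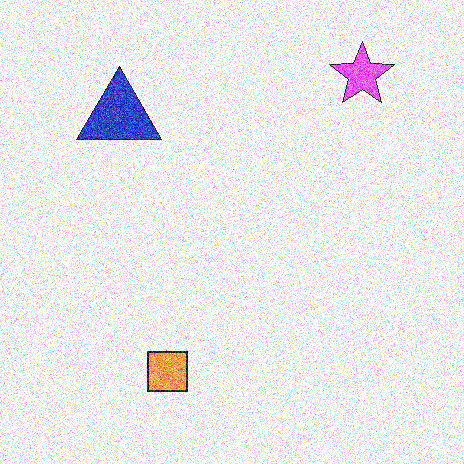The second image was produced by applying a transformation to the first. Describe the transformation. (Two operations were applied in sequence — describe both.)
Noticeably brightened, then degraded with a thick layer of grain.

Every pixel — background and shapes alike — is uniformly brightened. Random speckle covers the whole image, including the flat background.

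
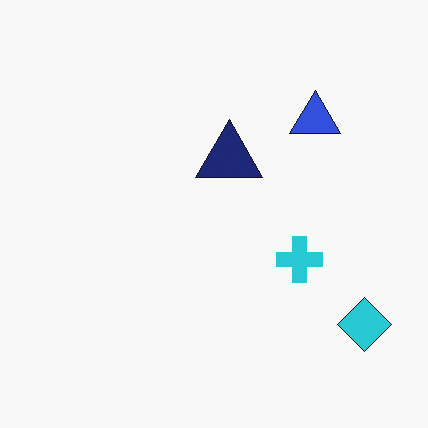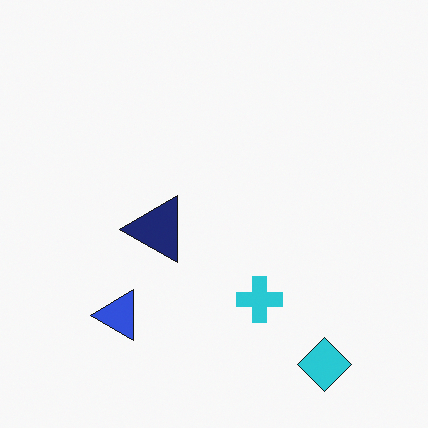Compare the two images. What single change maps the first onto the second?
The image was transposed (reflected across the top-left ↔ bottom-right diagonal).

Shapes have swapped their row and column positions — what was in the top-right is now in the bottom-left — a diagonal reflection.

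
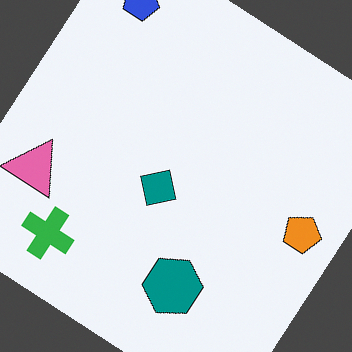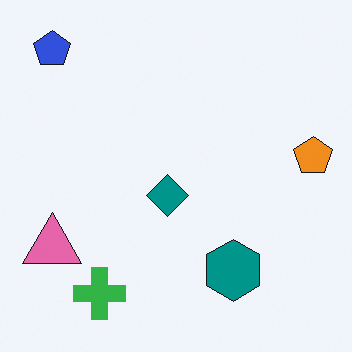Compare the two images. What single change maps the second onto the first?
The first image is the second rotated clockwise by a large amount — several tens of degrees.

Every shape is tilted by the same angle and the image corners show triangular fill wedges — a whole-image rotation by a non-right angle.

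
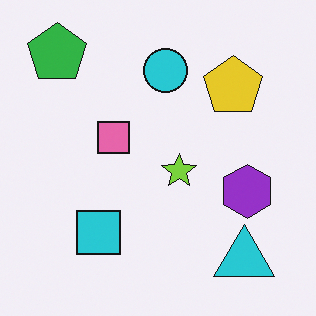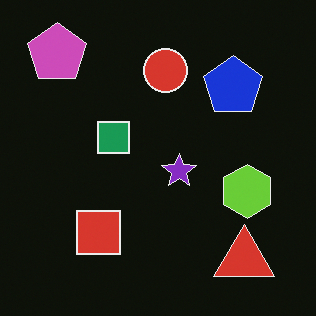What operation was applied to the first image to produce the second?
It was color-inverted (negative).

The light background has become dark and every shape's color is its complement — a photographic negative.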